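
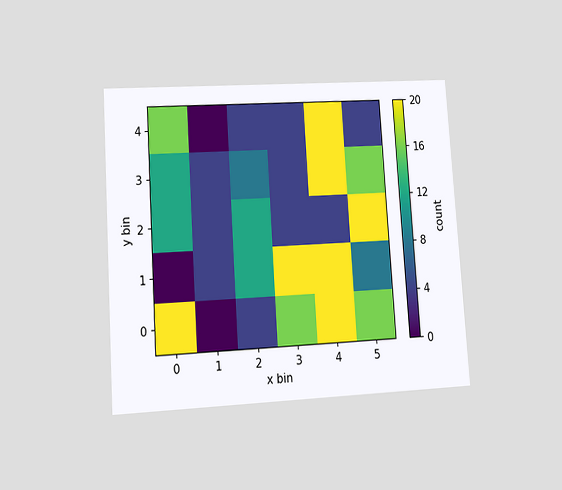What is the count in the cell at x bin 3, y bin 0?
16

The chart is tilted about 4° counter-clockwise and viewed at a slight angle. Matching the cell (3, 0) against the colorbar gives 16.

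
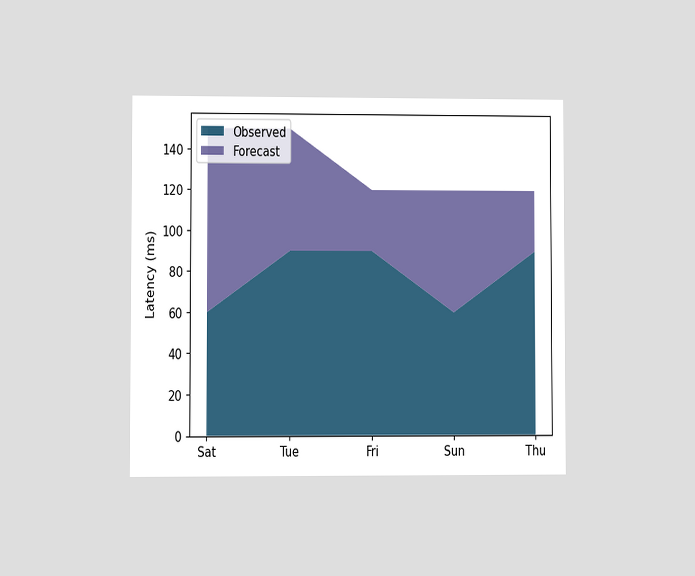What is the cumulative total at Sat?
The chart is viewed at a slight angle. The stacked total at Sat reaches 150ms.

150ms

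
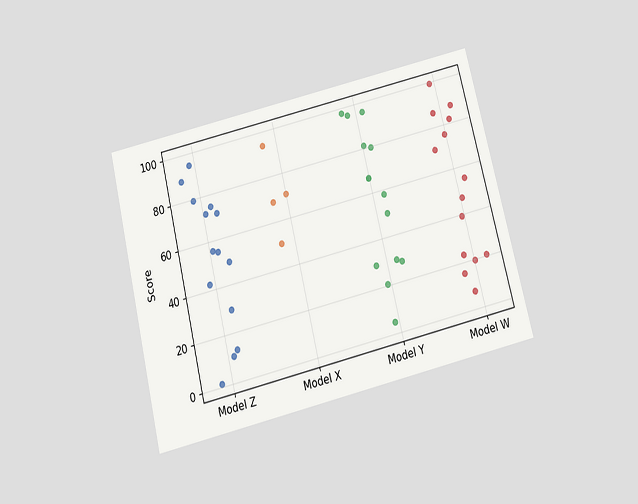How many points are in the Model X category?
The chart is tilted about 14° counter-clockwise and viewed slightly from below. Counting the markers in the Model X column gives 4.

4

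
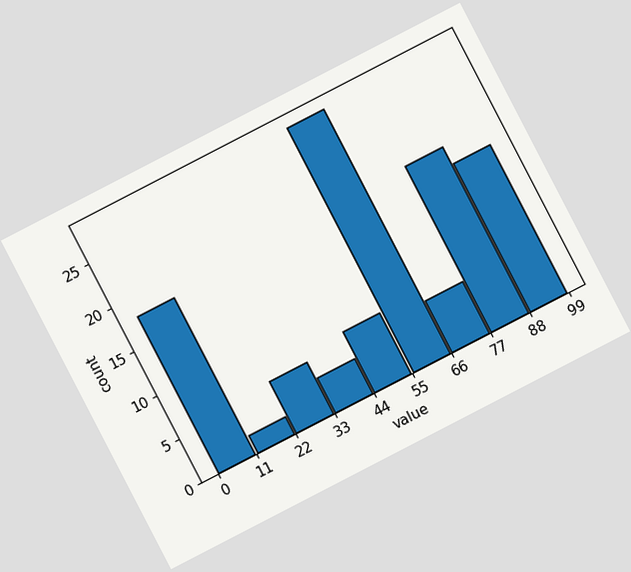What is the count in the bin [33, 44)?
The chart is tilted about 27° counter-clockwise. The [33, 44) bin has height 4.

4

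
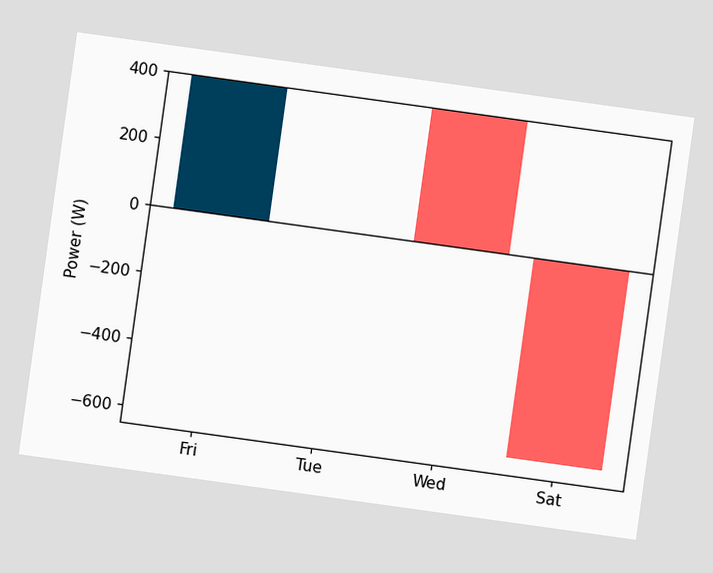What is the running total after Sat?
-600W

The chart is tilted about 8° clockwise. After Sat the running total reaches -600W.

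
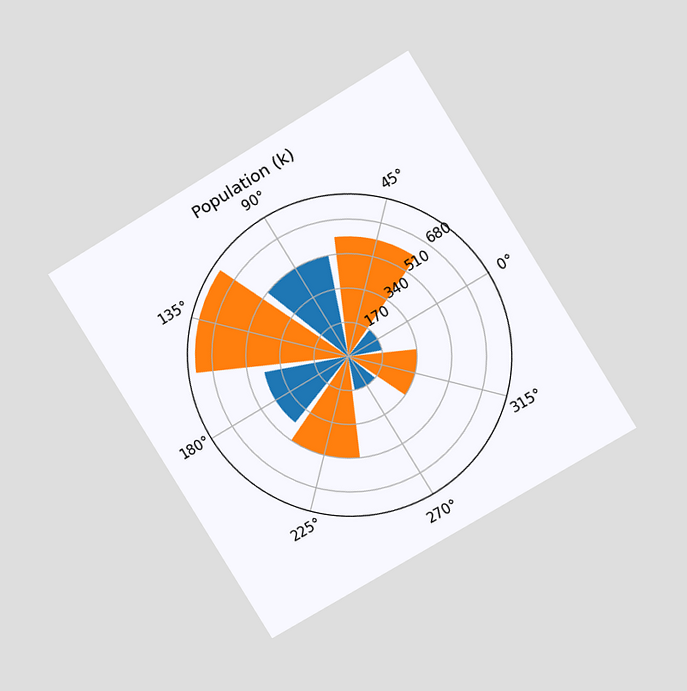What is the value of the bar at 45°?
The chart is tilted about 31° counter-clockwise and viewed at a slight angle. The bar at 45° reaches 595k on the radial axis.

595k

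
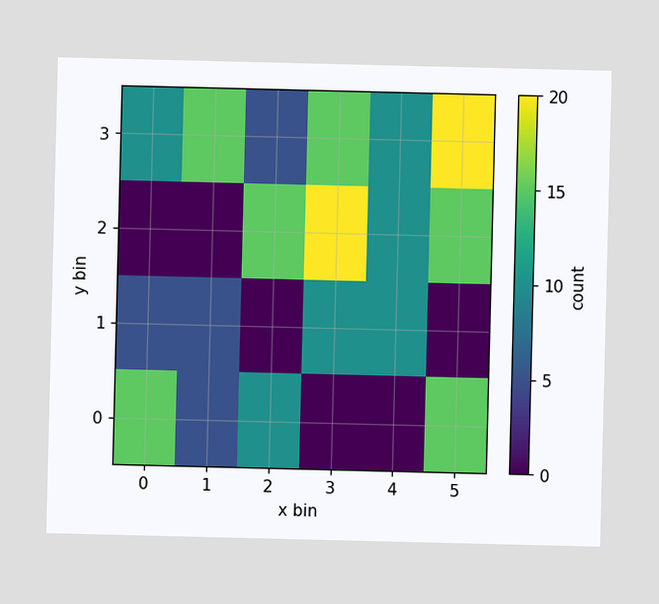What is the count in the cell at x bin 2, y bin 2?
15

Matching the cell (2, 2) against the colorbar gives 15.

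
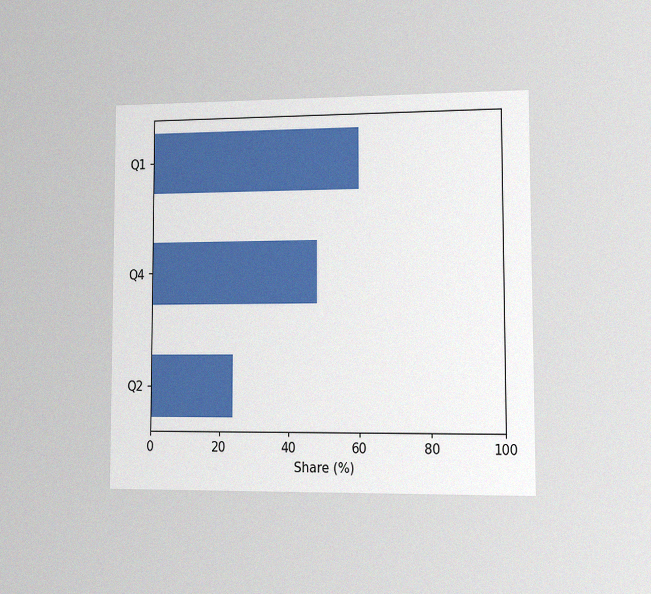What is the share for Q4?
The chart is viewed slightly from the right, with some photo noise. Reading along the chart's x-axis, the Q4 bar reaches 48%.

48%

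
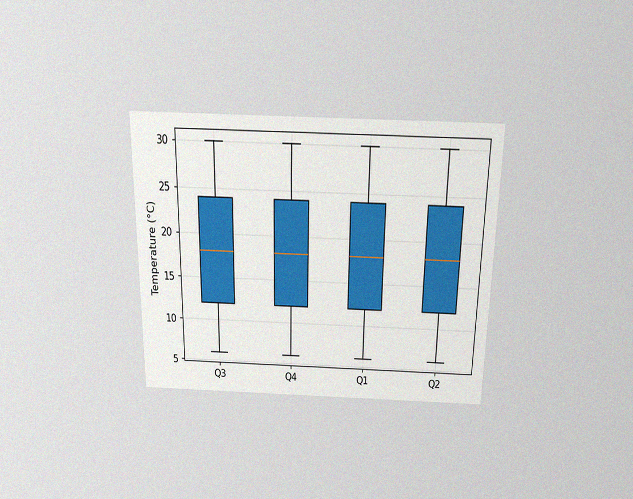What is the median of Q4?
The chart is viewed slightly from above, with some photo noise. The median line in the Q4 box sits at 18°C.

18°C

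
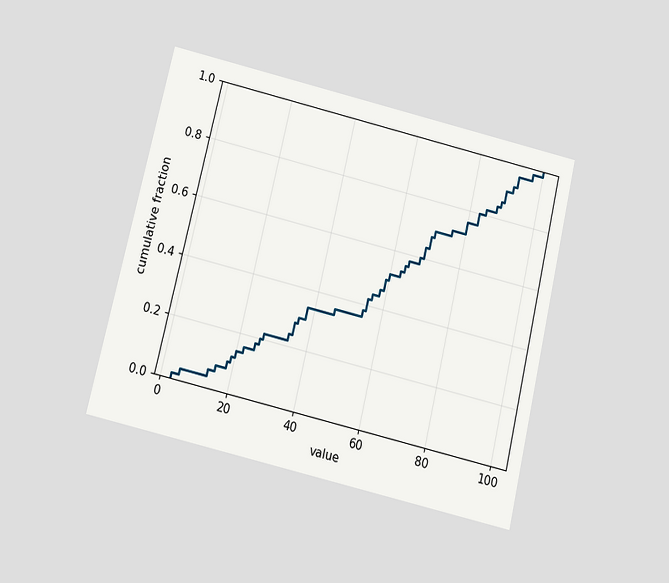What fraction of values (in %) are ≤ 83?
80%

The chart is tilted about 13° clockwise and viewed slightly from below. At x=83 the ECDF step is at 80%.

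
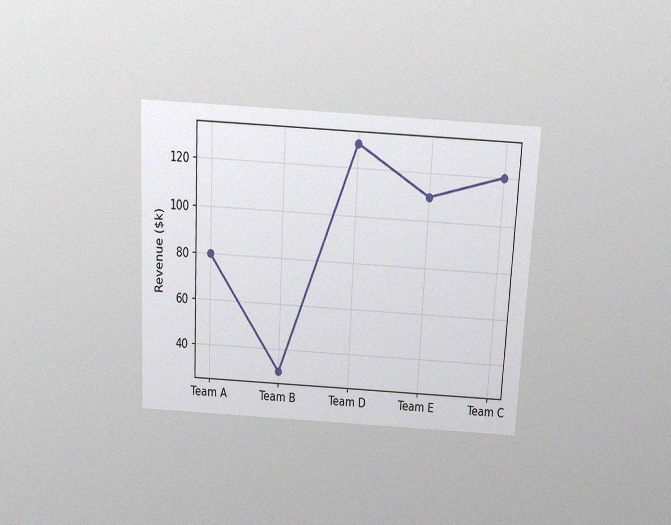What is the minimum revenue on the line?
The chart is tilted about 3° clockwise and viewed slightly from above, with some photo noise. The lowest point is at Team B, and reading across to the y-axis gives $30k.

$30k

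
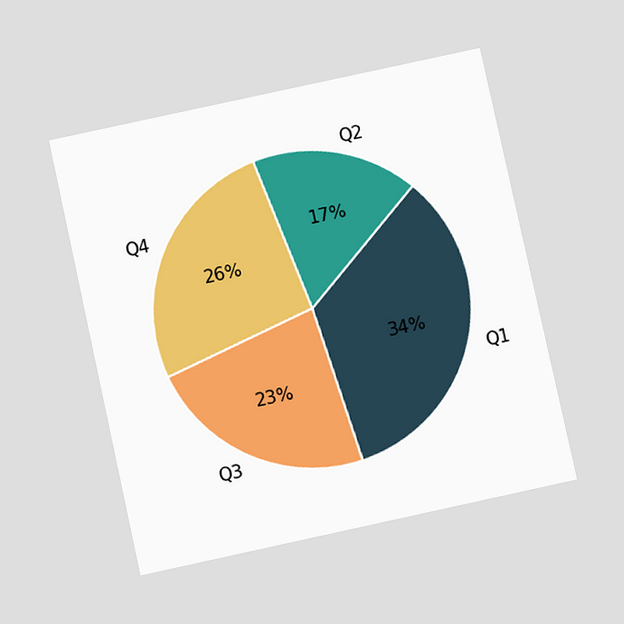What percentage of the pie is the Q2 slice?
17%

The chart is tilted about 12° counter-clockwise and viewed at a slight angle. The Q2 slice takes up 17% of the pie.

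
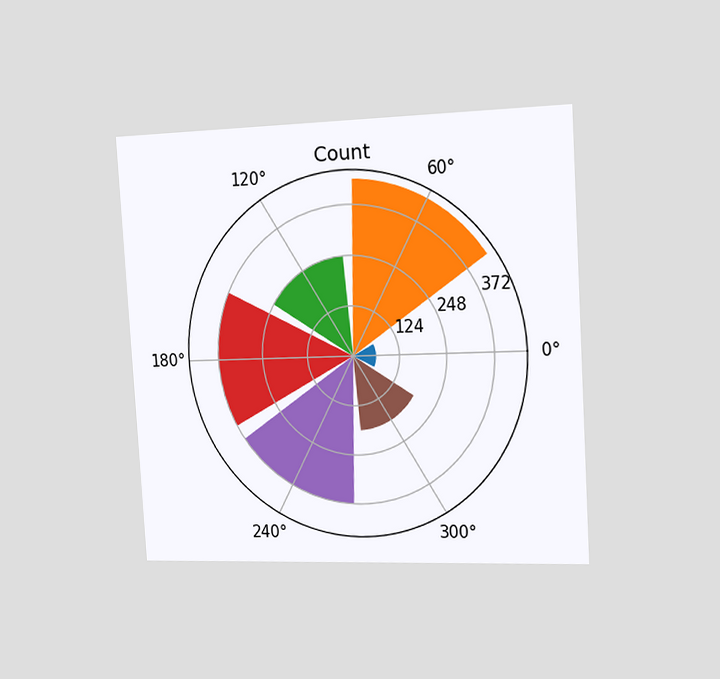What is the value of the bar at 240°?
The chart is tilted about 3° counter-clockwise and viewed slightly from the right. The bar at 240° reaches 372 on the radial axis.

372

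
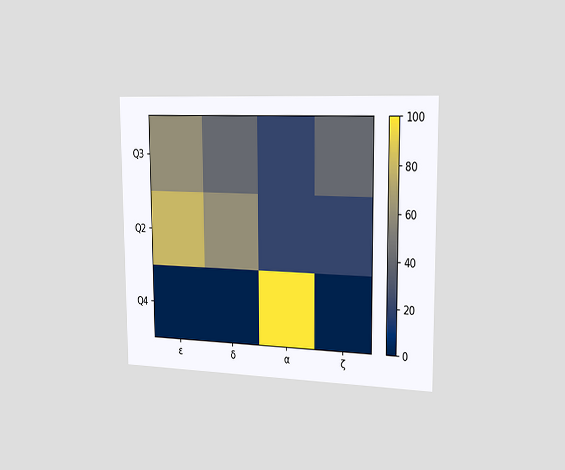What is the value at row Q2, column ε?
The chart is viewed slightly from the right. Matching cell (Q2, ε) against the colorbar gives 80.

80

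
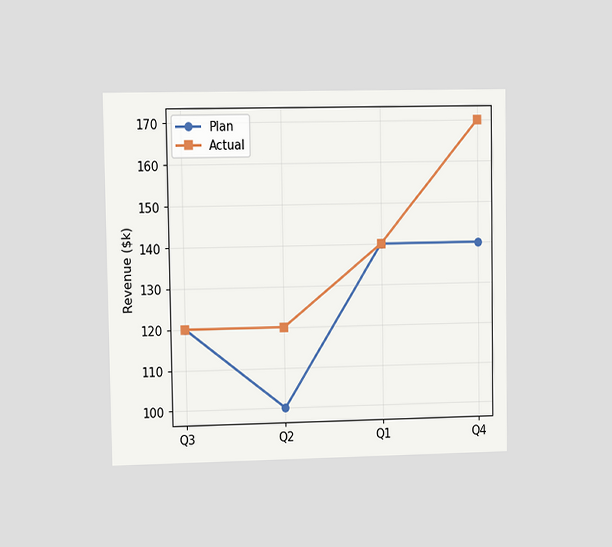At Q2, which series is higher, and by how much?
The chart is viewed at a slight angle. At Q2, Actual sits above the other line by $20k.

Actual, by $20k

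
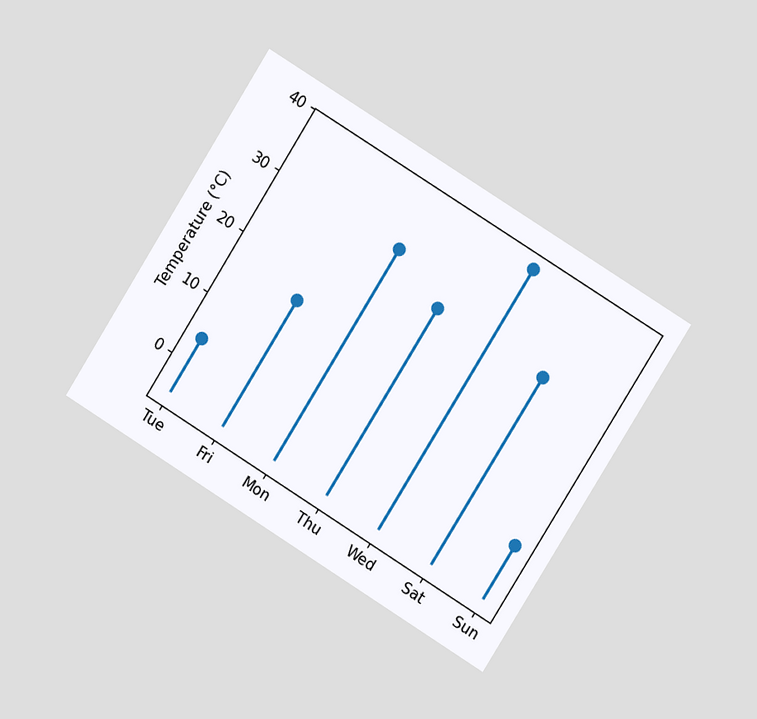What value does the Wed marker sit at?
The chart is tilted about 32° clockwise and viewed at a slight angle. The Wed marker sits at 38°C.

38°C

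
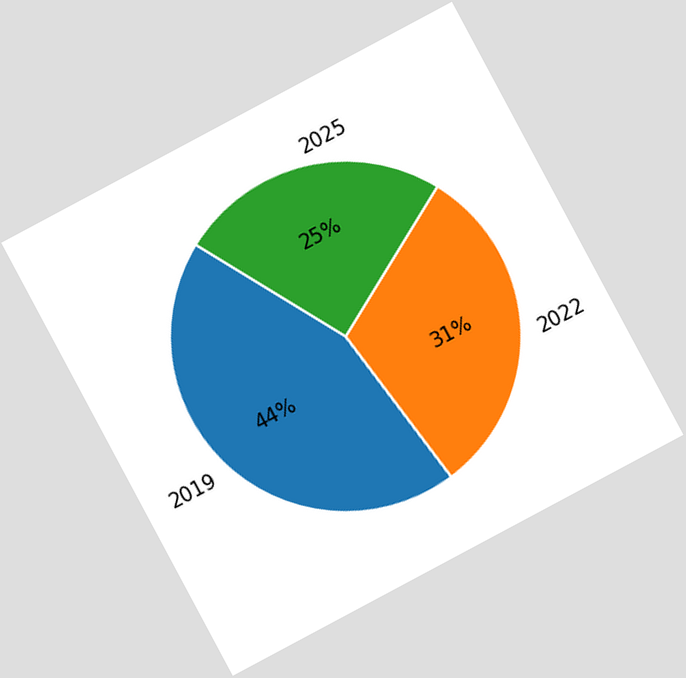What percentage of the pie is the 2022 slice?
The chart is tilted about 28° counter-clockwise. The 2022 slice takes up 31% of the pie.

31%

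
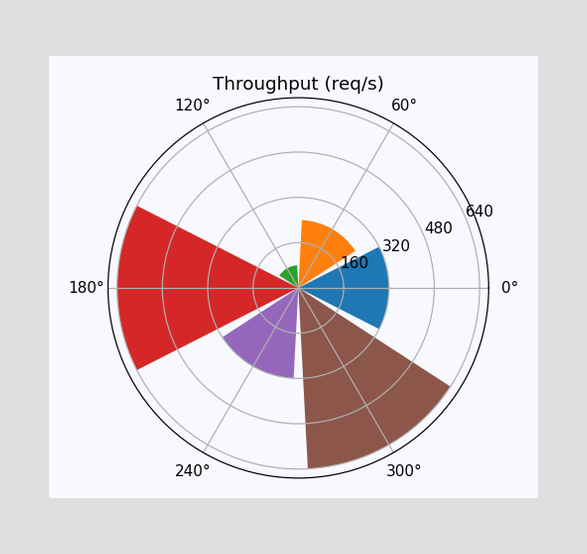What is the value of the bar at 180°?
640req/s

The bar at 180° reaches 640req/s on the radial axis.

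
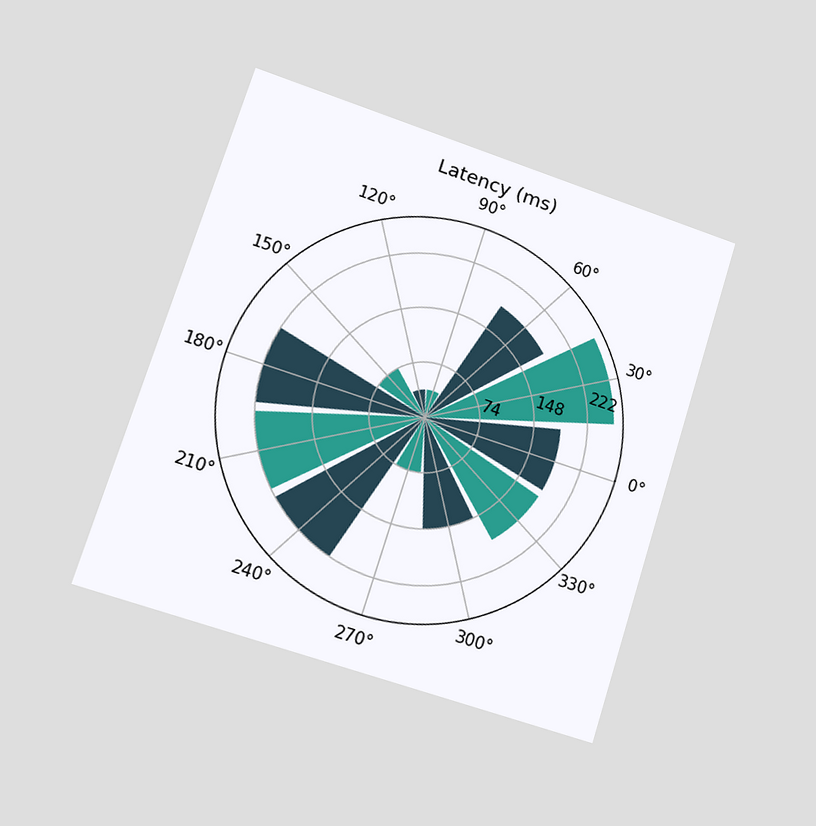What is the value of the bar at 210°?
The chart is tilted about 18° clockwise and viewed slightly from the left. The bar at 210° reaches 222ms on the radial axis.

222ms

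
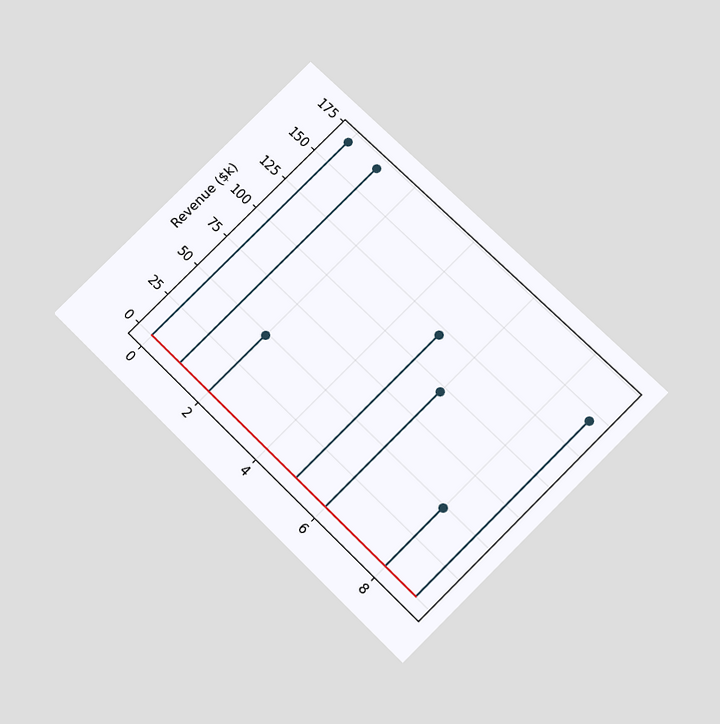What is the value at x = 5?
$120k

The chart is tilted about 45° clockwise and viewed slightly from below. The stem at x=5 reaches $120k.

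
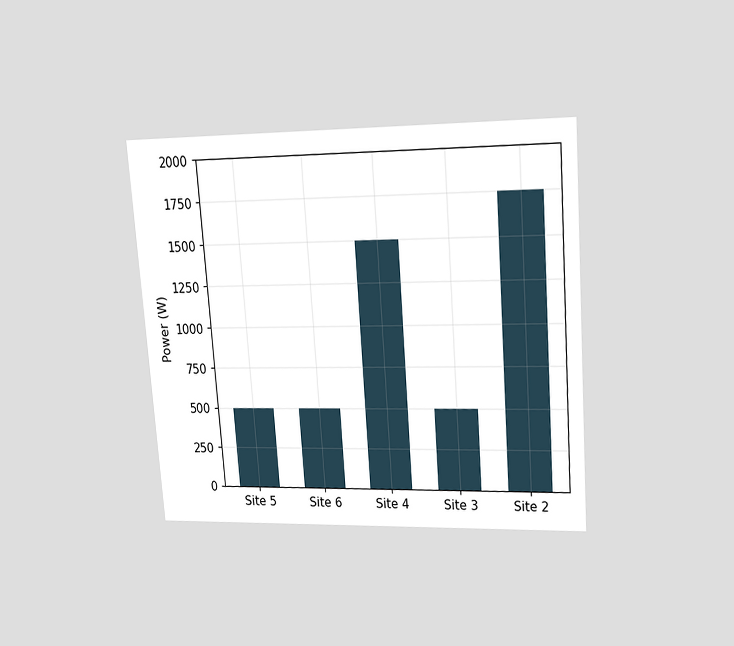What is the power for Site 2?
1750W

The chart is tilted about 4° counter-clockwise and viewed at a slight angle. Reading along the chart's y-axis, the Site 2 bar reaches 1750W.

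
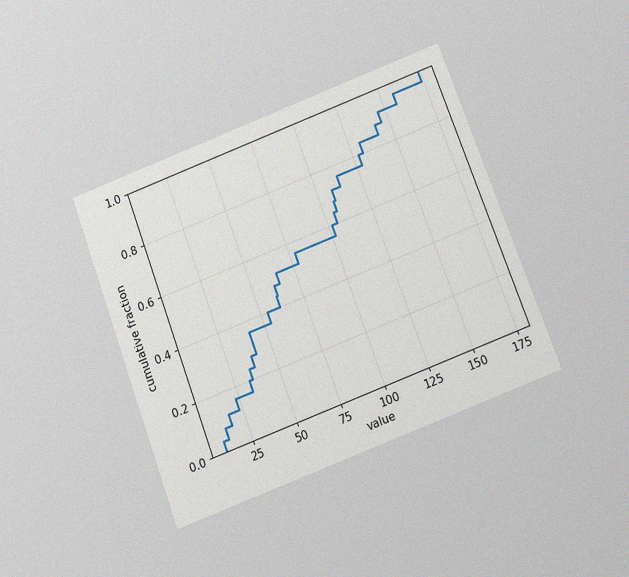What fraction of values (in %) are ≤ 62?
The chart is tilted about 20° counter-clockwise and viewed slightly from below, with some photo noise. At x=62 the ECDF step is at 48%.

48%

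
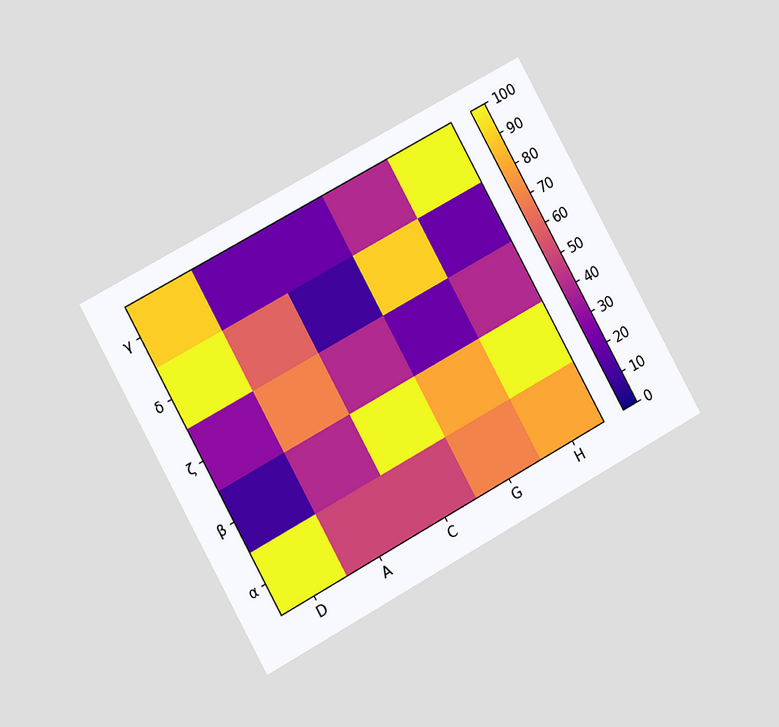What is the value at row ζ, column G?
20

The chart is tilted about 29° counter-clockwise and viewed at a slight angle. Matching cell (ζ, G) against the colorbar gives 20.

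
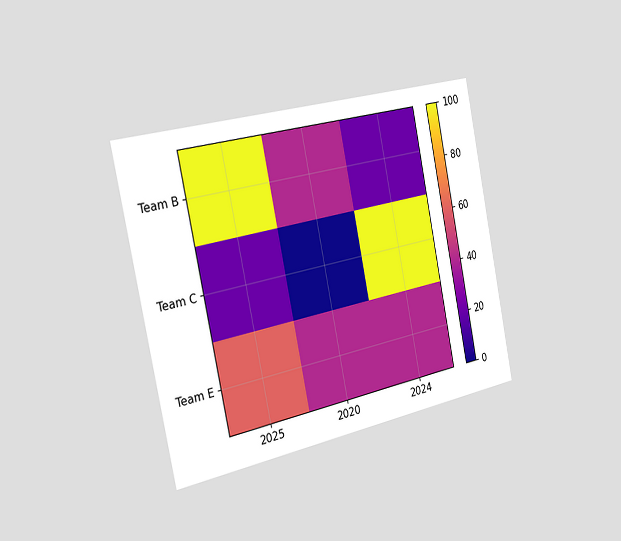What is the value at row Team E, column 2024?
40

The chart is tilted about 12° counter-clockwise and viewed slightly from the left. Matching cell (Team E, 2024) against the colorbar gives 40.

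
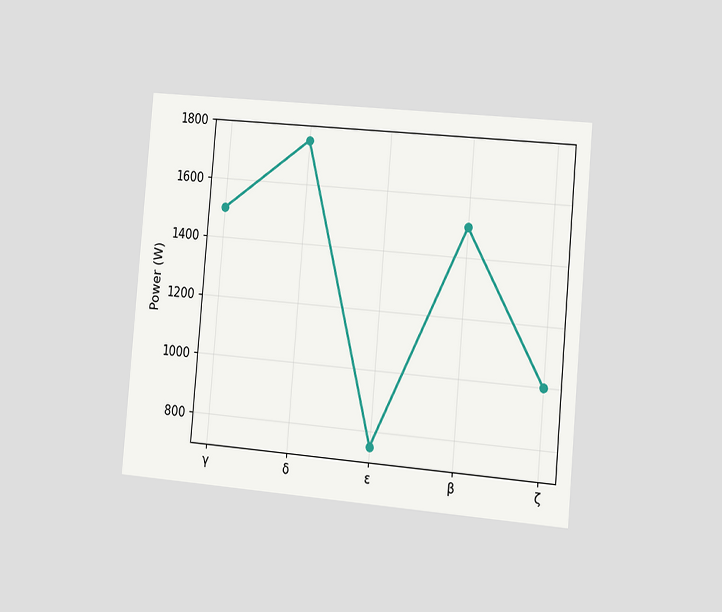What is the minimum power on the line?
750W

The chart is tilted about 5° clockwise and viewed slightly from the right. The lowest point is at ε, and reading across to the y-axis gives 750W.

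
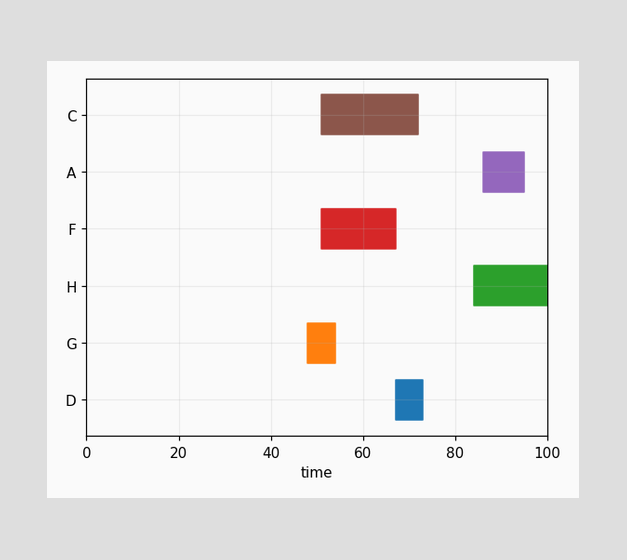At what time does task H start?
84

The H bar begins at t=84.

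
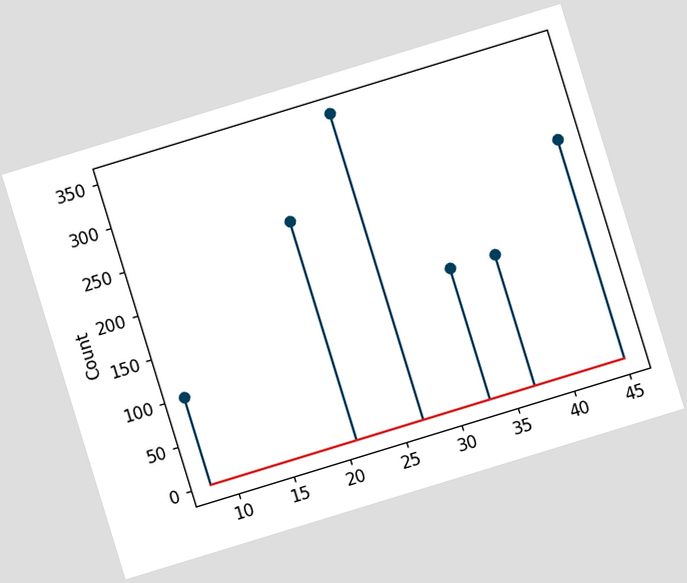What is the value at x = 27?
The chart is tilted about 17° counter-clockwise. The stem at x=27 reaches 350.

350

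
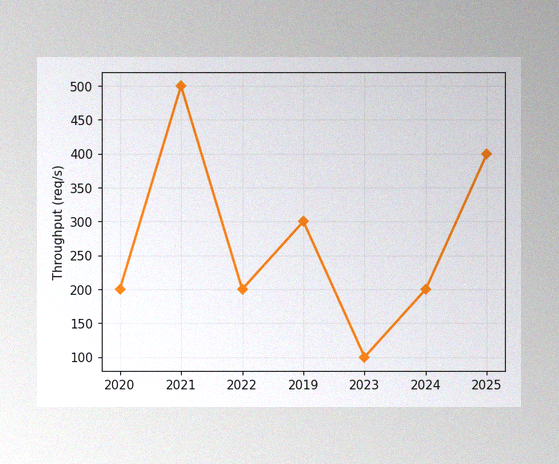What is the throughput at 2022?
200req/s

The image has some photo noise and uneven lighting. At 2022, the line is at 200req/s.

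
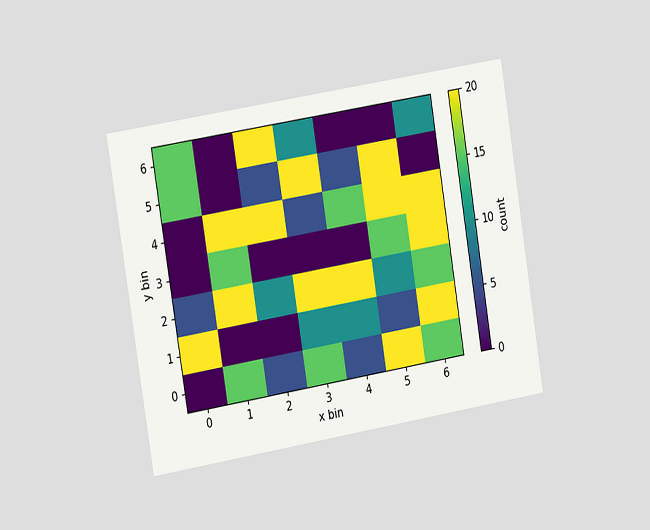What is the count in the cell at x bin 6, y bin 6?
The chart is tilted about 9° counter-clockwise and viewed slightly from the left. Matching the cell (6, 6) against the colorbar gives 10.

10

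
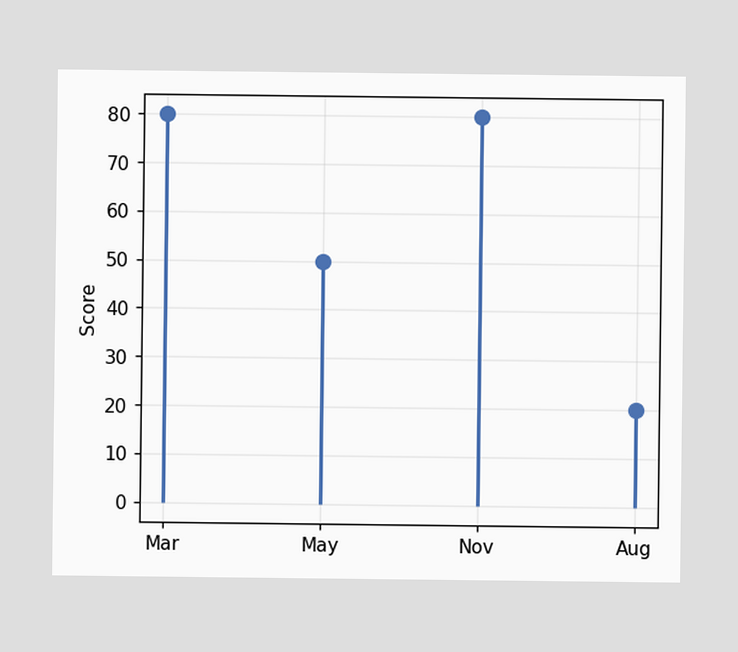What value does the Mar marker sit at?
80

The Mar marker sits at 80.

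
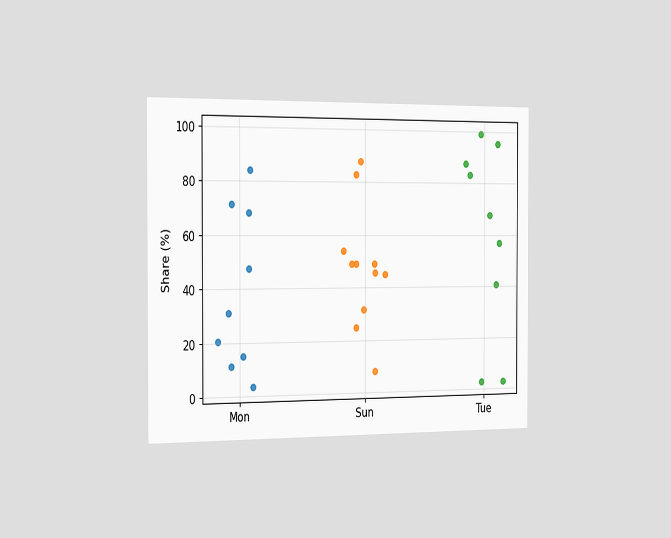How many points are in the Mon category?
9

The chart is viewed slightly from the left. Counting the markers in the Mon column gives 9.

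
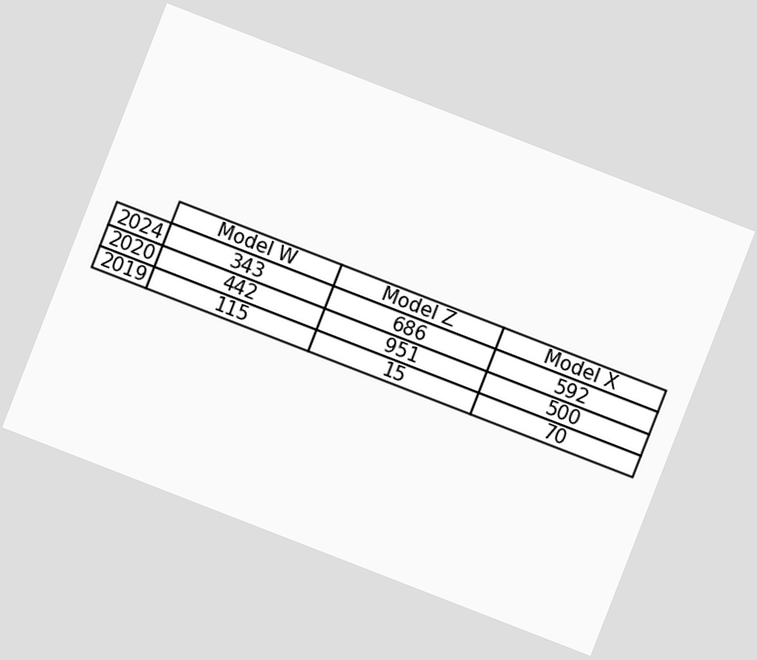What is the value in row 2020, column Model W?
The chart is tilted about 21° clockwise. The (2020, Model W) cell reads 442.

442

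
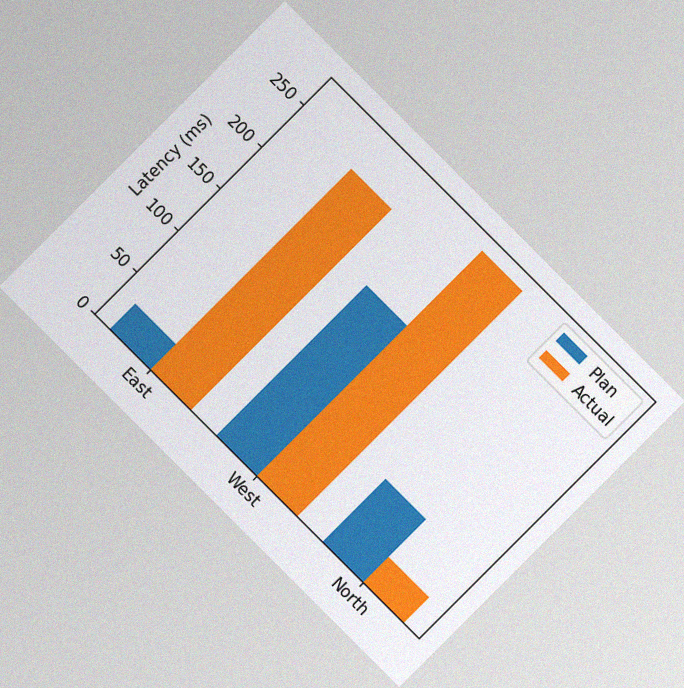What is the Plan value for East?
30ms

The chart is tilted about 45° clockwise, with some photo noise. The Plan bar at East reaches 30ms on the y-axis.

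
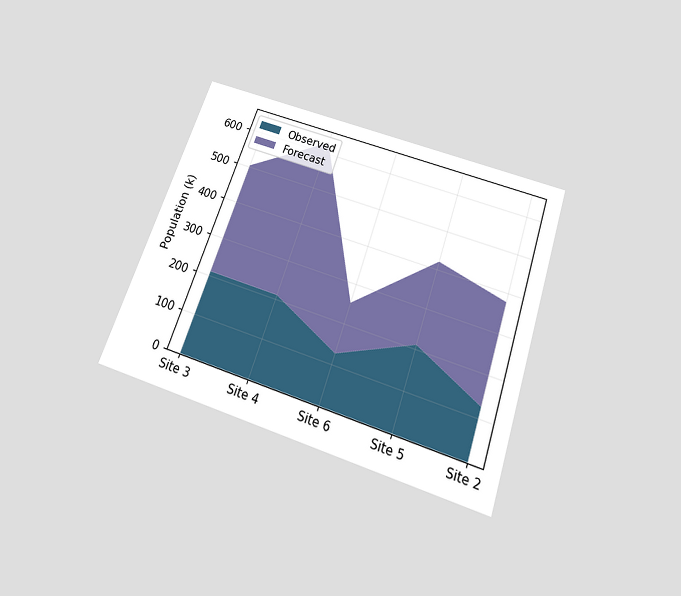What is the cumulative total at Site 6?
252k

The chart is tilted about 19° clockwise and viewed slightly from below. The stacked total at Site 6 reaches 252k.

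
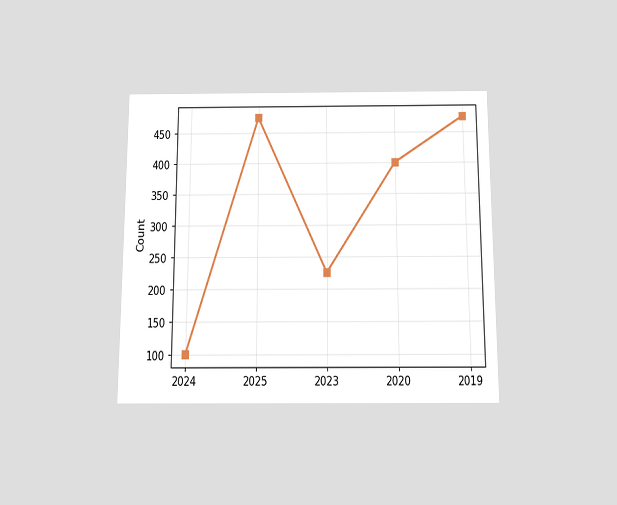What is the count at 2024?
100

The chart is viewed slightly from below. At 2024, the line is at 100.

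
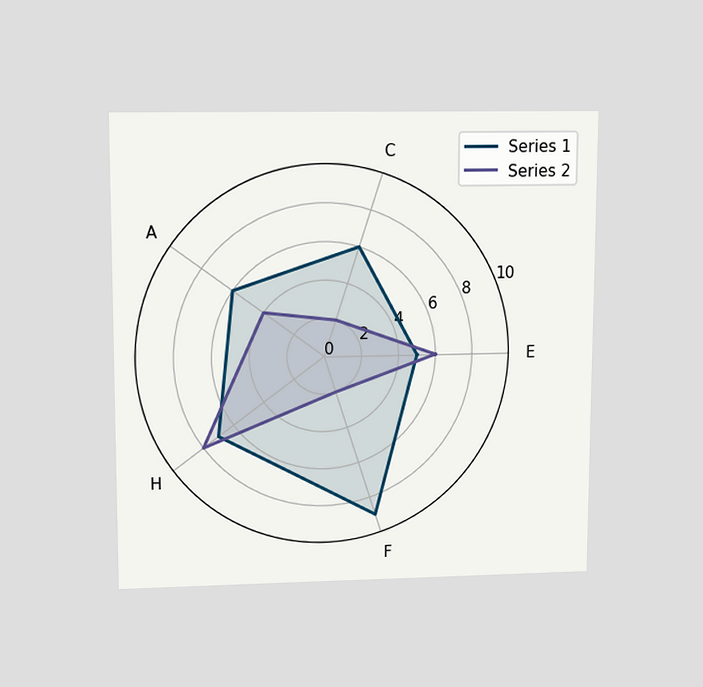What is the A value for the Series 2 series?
4

The chart is viewed slightly from above. On the A axis, Series 2 reaches 4.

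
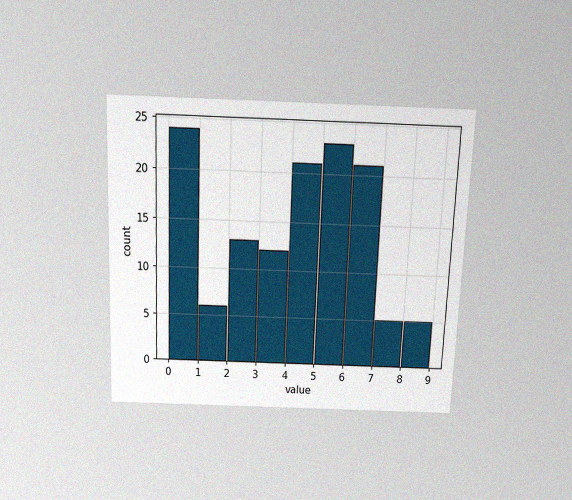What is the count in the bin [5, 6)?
The chart is tilted about 2° clockwise and viewed slightly from above, with some photo noise. The [5, 6) bin has height 23.

23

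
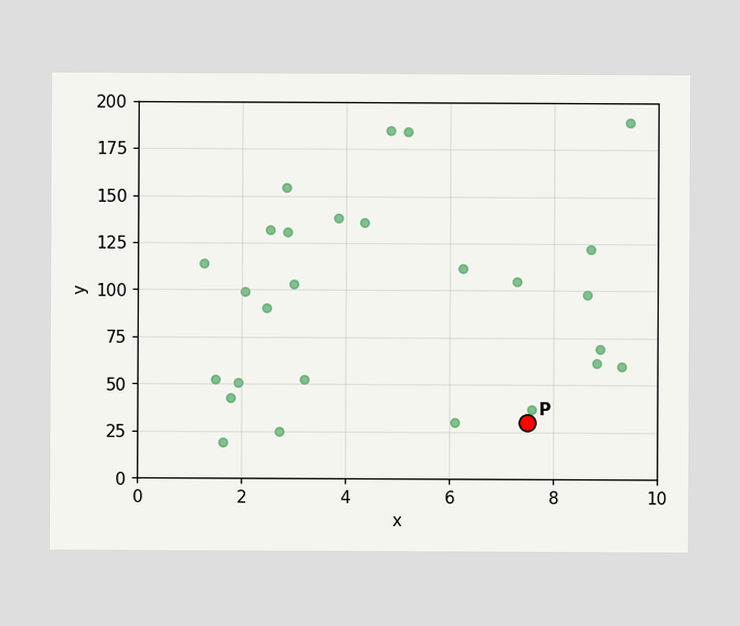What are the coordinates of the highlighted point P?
(7.5, 30)

Following the gridlines from P to each axis, P sits at (7.5, 30).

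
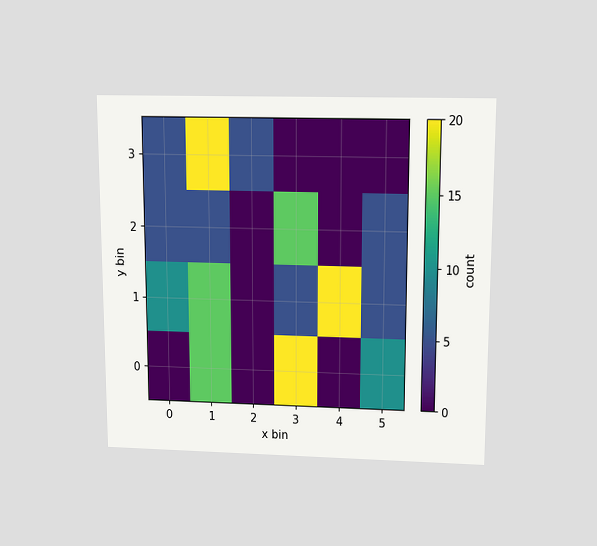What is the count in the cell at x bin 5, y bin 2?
5

The chart is viewed slightly from above. Matching the cell (5, 2) against the colorbar gives 5.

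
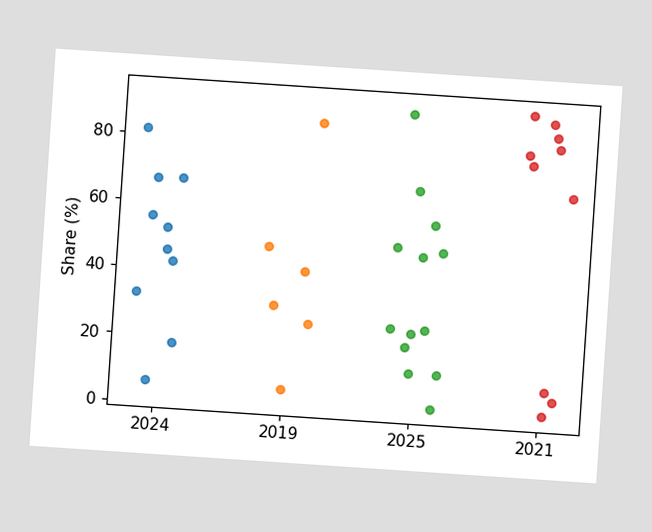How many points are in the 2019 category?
6

The chart is tilted about 4° clockwise. Counting the markers in the 2019 column gives 6.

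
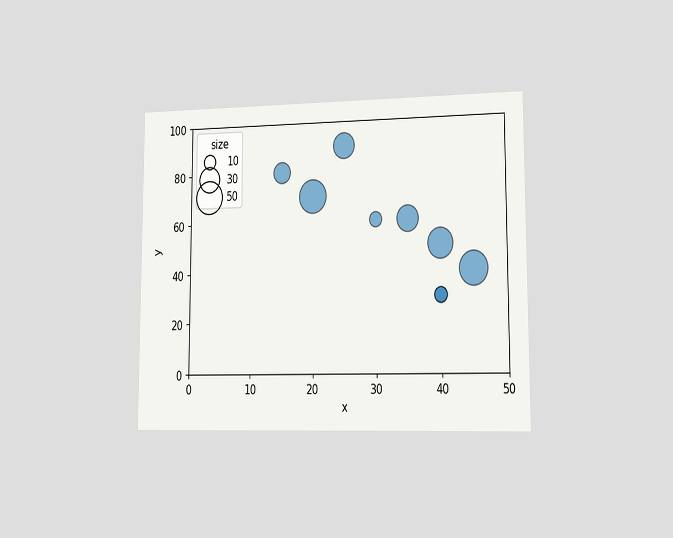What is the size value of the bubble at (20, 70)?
50

The chart is viewed slightly from the right. Matching the bubble at (20, 70) against the size legend gives 50.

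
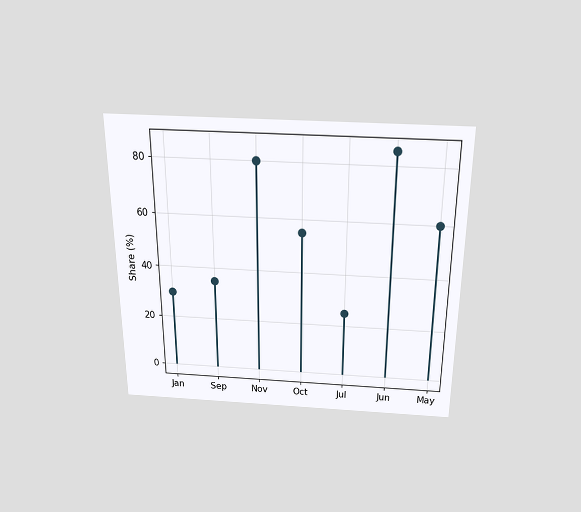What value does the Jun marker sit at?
85%

The chart is viewed slightly from above. The Jun marker sits at 85%.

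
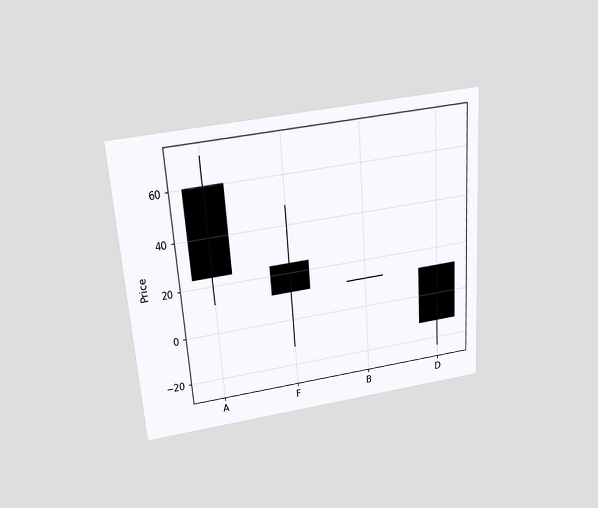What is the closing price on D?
The chart is tilted about 4° counter-clockwise and viewed slightly from above. The D candle closes at -12.

-12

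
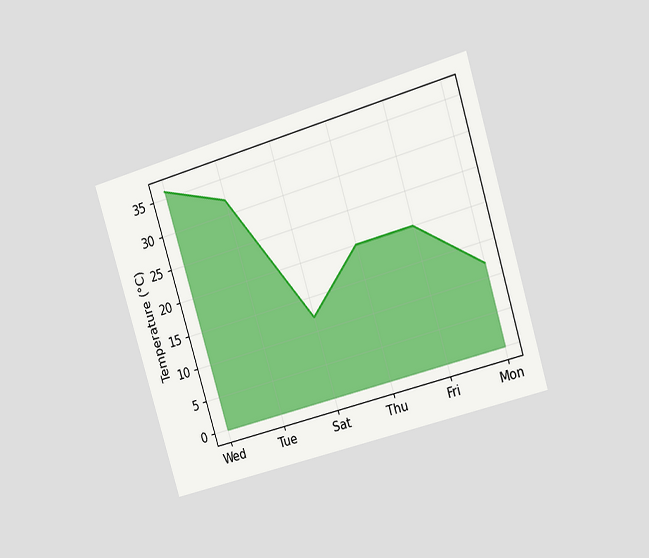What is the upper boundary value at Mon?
12°C

The chart is tilted about 17° counter-clockwise and viewed slightly from the right. At Mon the upper boundary is at 12°C.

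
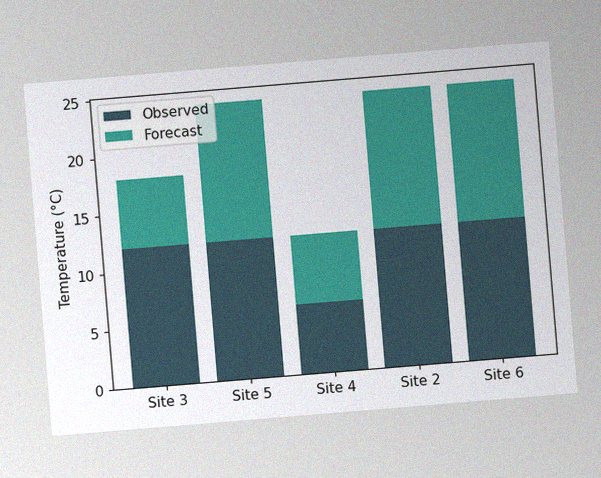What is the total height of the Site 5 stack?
24°C

The chart is tilted about 5° counter-clockwise, with some photo noise. The Site 5 stack's top reaches 24°C on the y-axis.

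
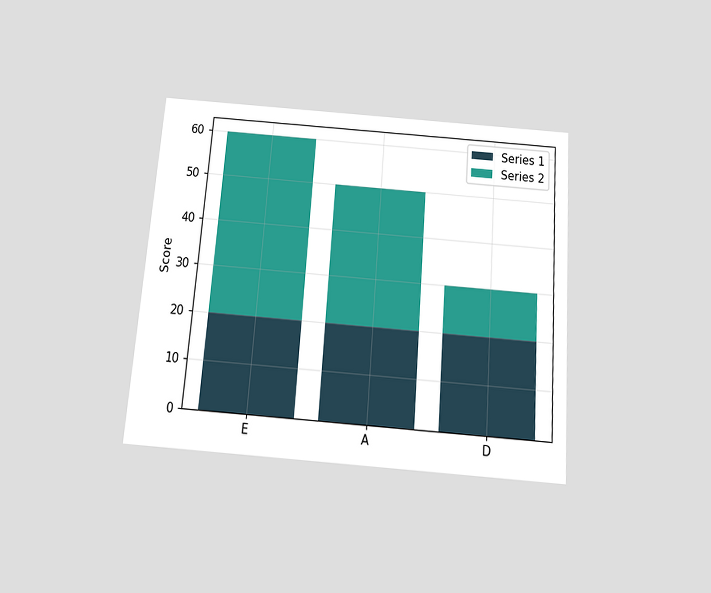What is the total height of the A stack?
50

The chart is tilted about 4° clockwise and viewed slightly from below. The A stack's top reaches 50 on the y-axis.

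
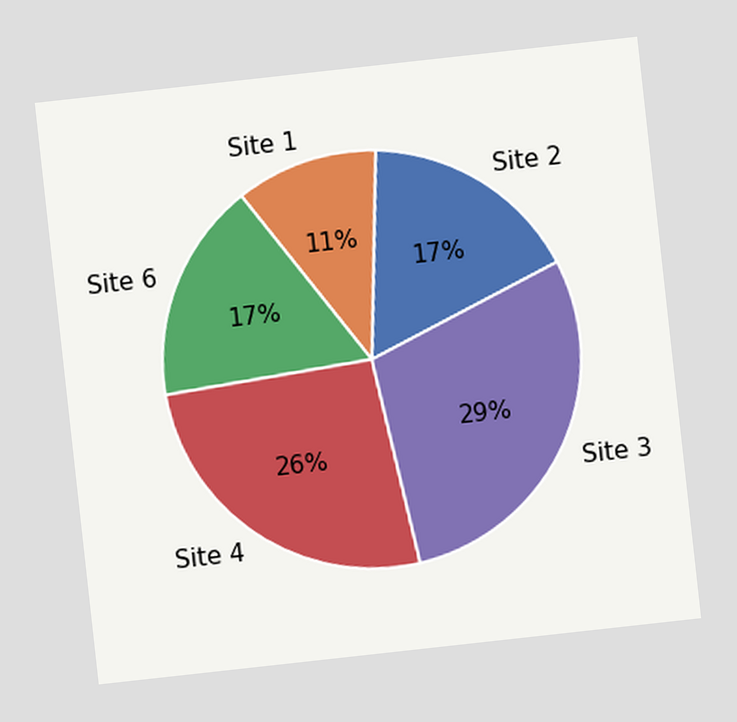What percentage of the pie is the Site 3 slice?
The chart is tilted about 6° counter-clockwise. The Site 3 slice takes up 29% of the pie.

29%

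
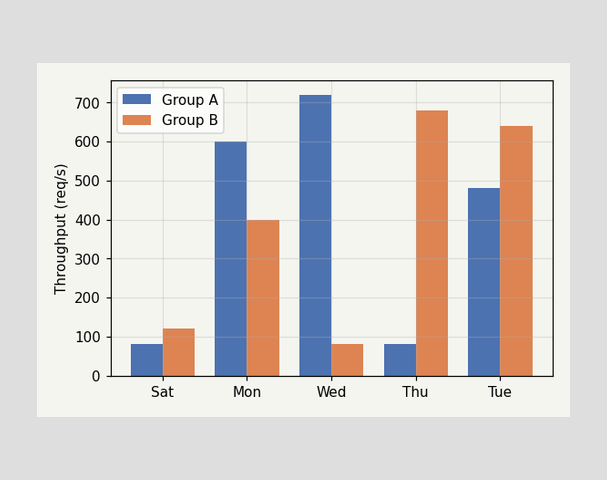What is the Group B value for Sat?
The Group B bar at Sat reaches 120req/s on the y-axis.

120req/s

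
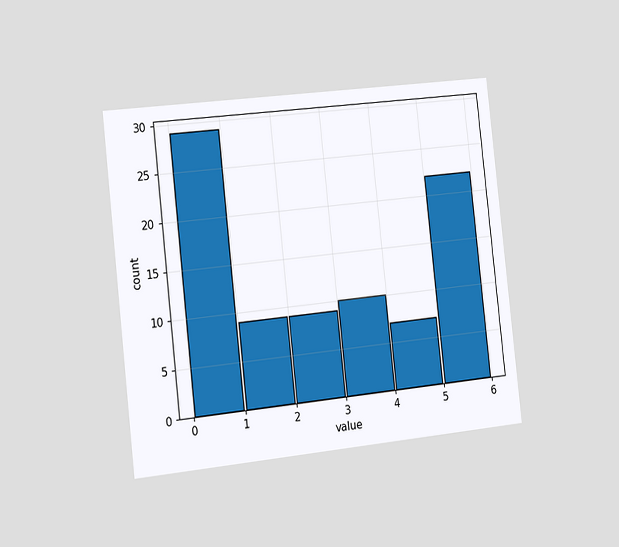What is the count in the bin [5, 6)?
The chart is tilted about 6° counter-clockwise and viewed slightly from the left. The [5, 6) bin has height 22.

22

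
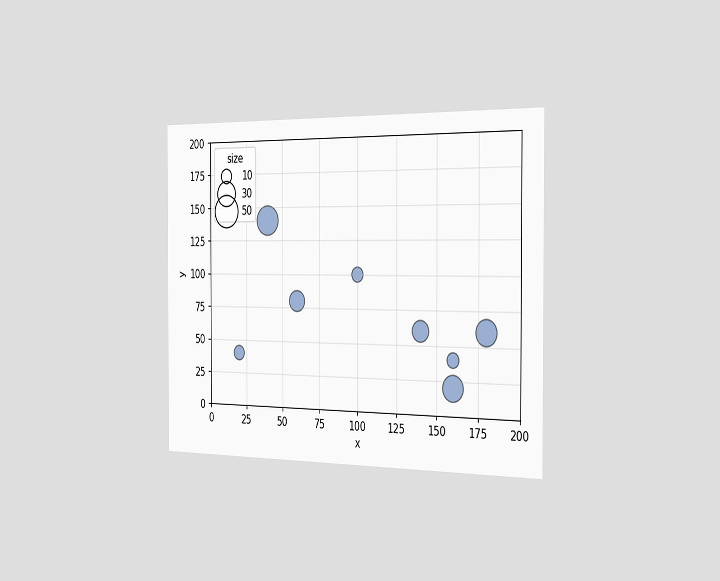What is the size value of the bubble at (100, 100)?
10

The chart is viewed slightly from the right. Matching the bubble at (100, 100) against the size legend gives 10.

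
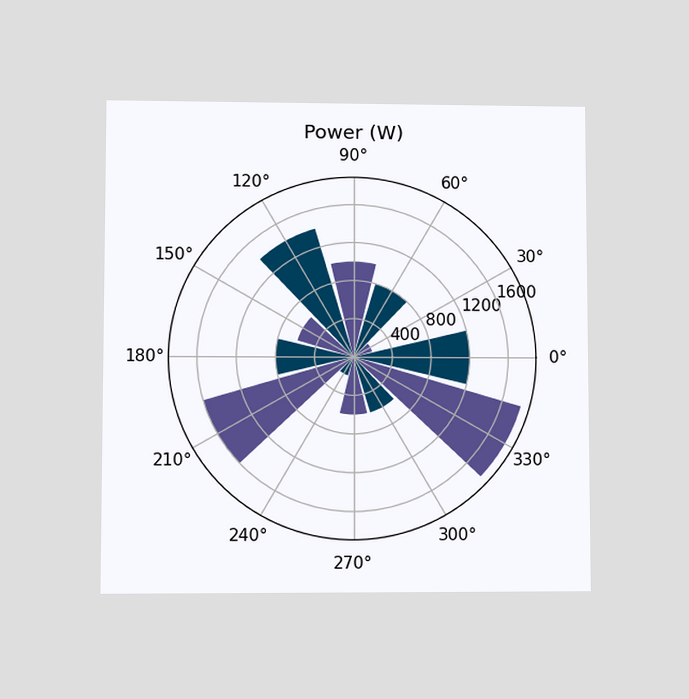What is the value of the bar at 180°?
800W

The chart is viewed at a slight angle. The bar at 180° reaches 800W on the radial axis.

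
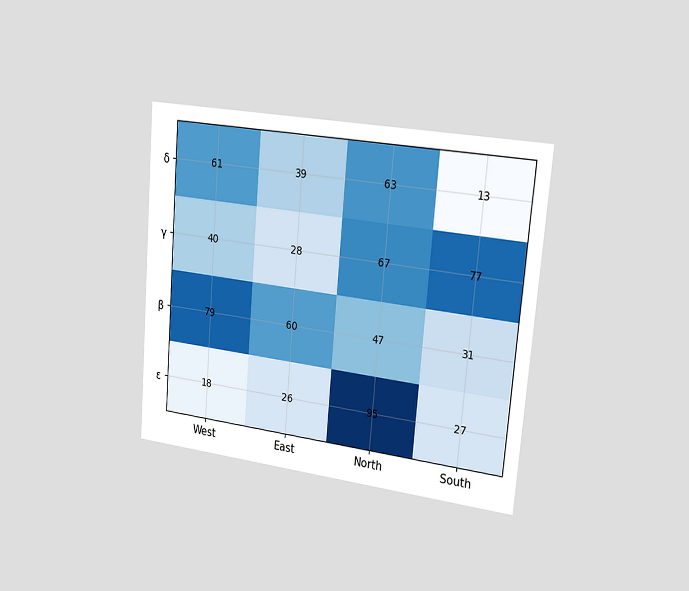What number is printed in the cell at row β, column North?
47

The chart is tilted about 5° clockwise and viewed slightly from the right. The (β, North) cell reads 47.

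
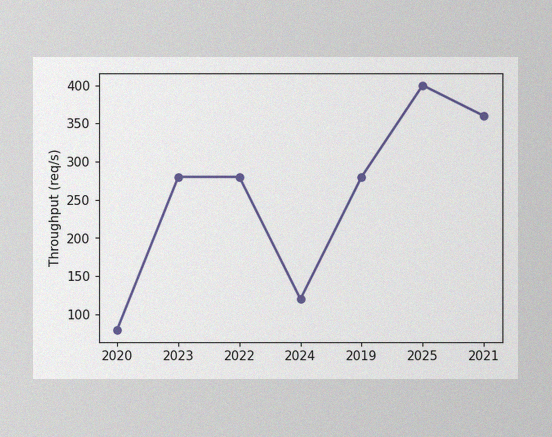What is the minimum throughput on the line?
80req/s

The image has some photo noise and uneven lighting. The lowest point is at 2020, and reading across to the y-axis gives 80req/s.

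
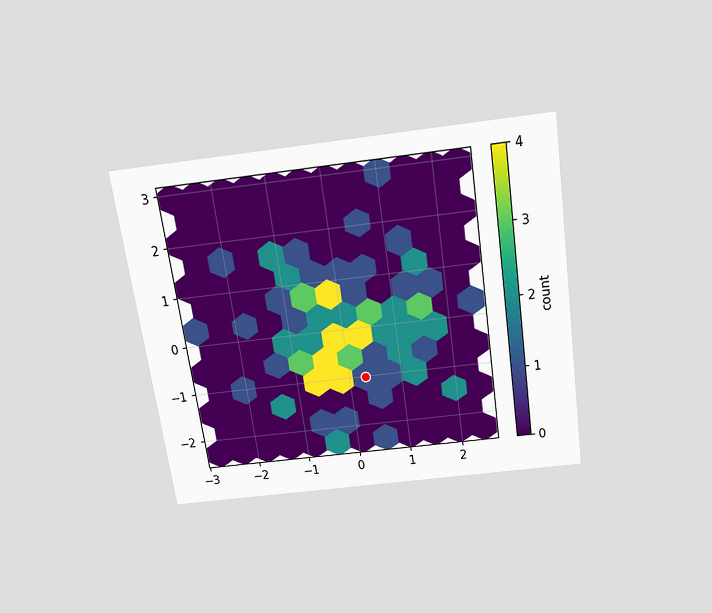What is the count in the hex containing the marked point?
1

The chart is tilted about 8° counter-clockwise and viewed slightly from above. The marked hex reads 1 on the colorbar.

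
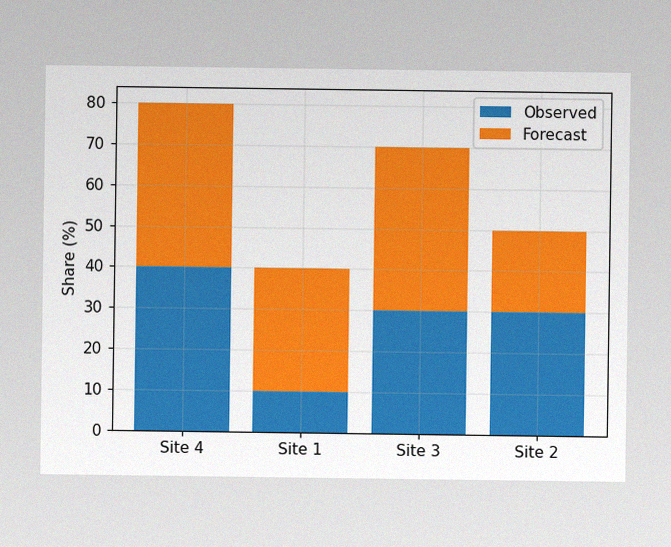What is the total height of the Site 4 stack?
The image has some photo noise and uneven lighting. The Site 4 stack's top reaches 80% on the y-axis.

80%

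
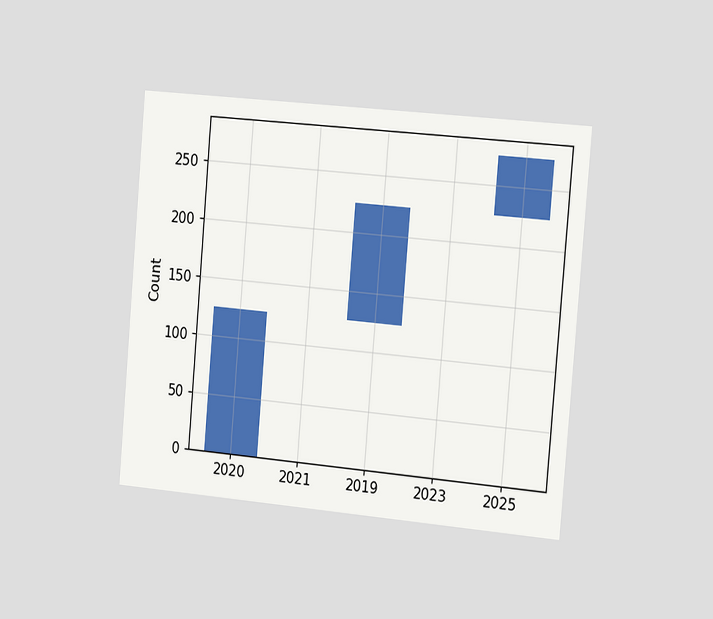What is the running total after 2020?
125

The chart is tilted about 5° clockwise and viewed slightly from the right. After 2020 the running total reaches 125.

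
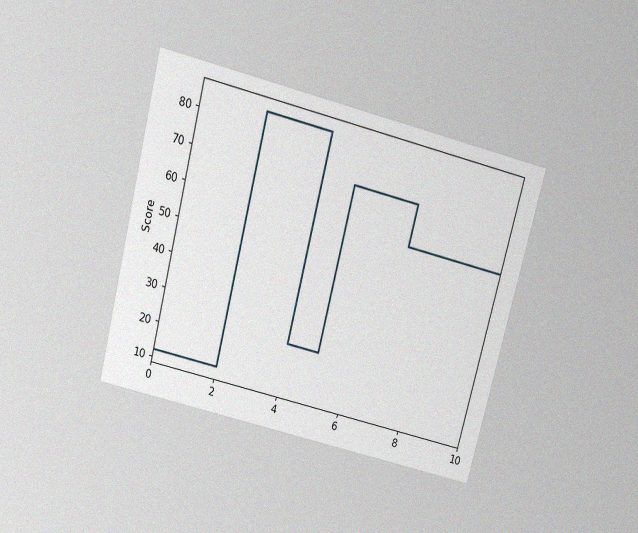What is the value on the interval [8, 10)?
The chart is tilted about 14° clockwise and viewed slightly from above, with some photo noise. On [8, 10) the step sits at 60.

60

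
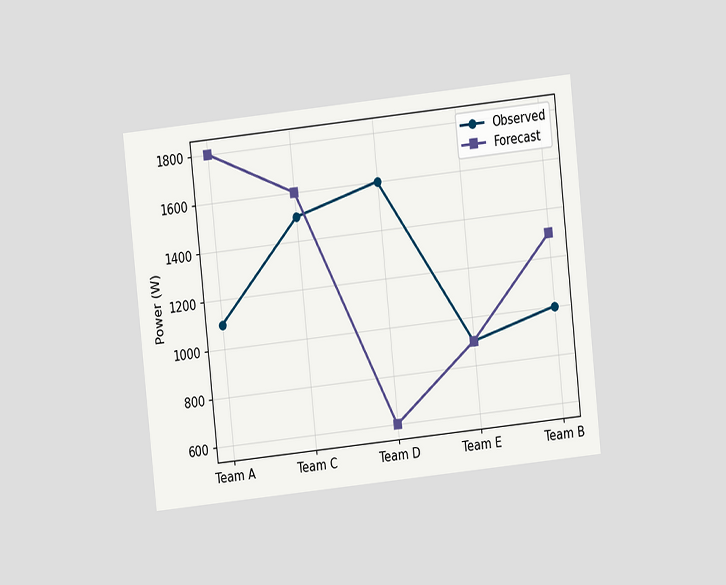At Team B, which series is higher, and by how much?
The chart is tilted about 6° counter-clockwise and viewed at a slight angle. At Team B, Forecast sits above the other line by 300W.

Forecast, by 300W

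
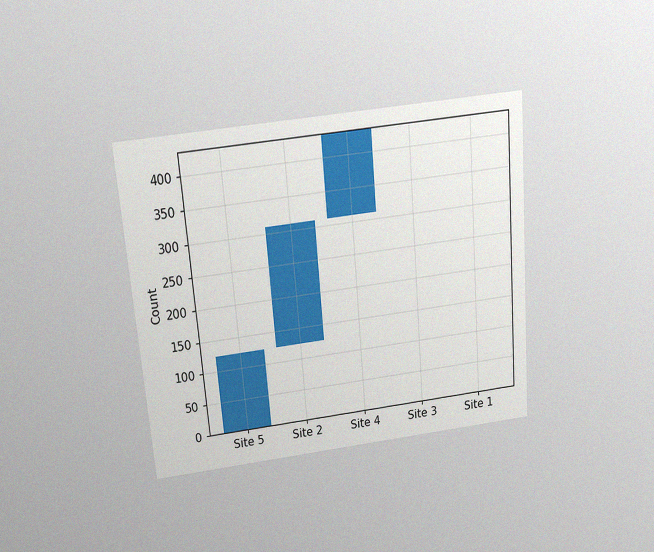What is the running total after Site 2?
310

The chart is tilted about 5° counter-clockwise and viewed slightly from above, with some photo noise. After Site 2 the running total reaches 310.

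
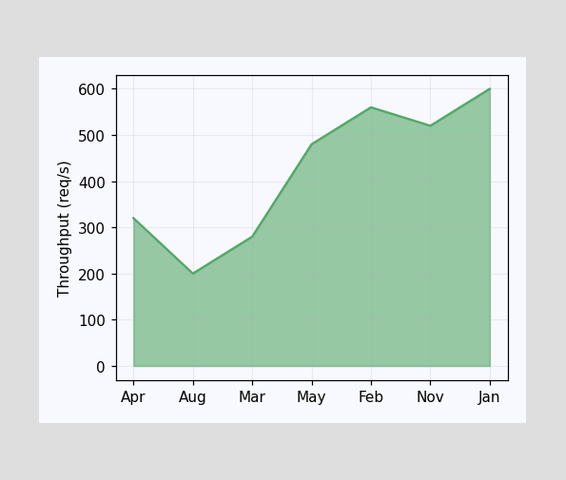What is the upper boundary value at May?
At May the upper boundary is at 480req/s.

480req/s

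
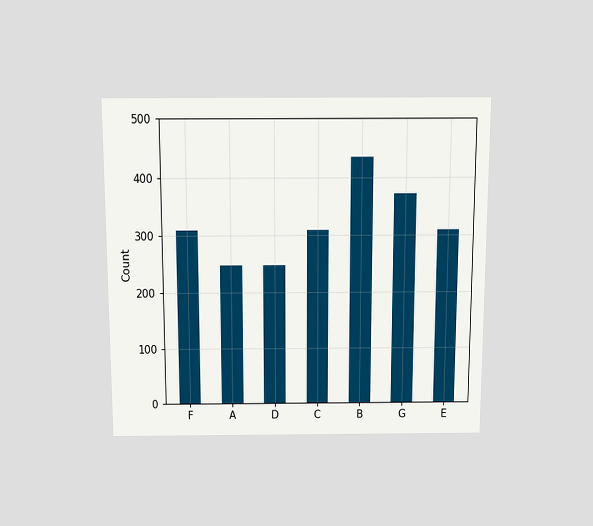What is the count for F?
310

The chart is viewed slightly from above. Reading along the chart's y-axis, the F bar reaches 310.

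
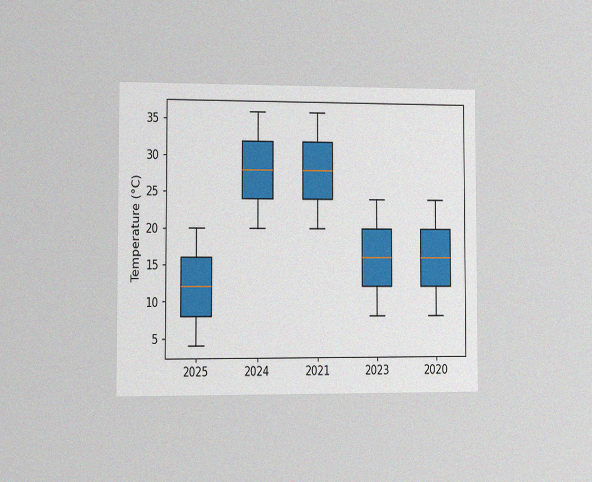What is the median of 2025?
12°C

The chart is viewed slightly from the left, with some photo noise. The median line in the 2025 box sits at 12°C.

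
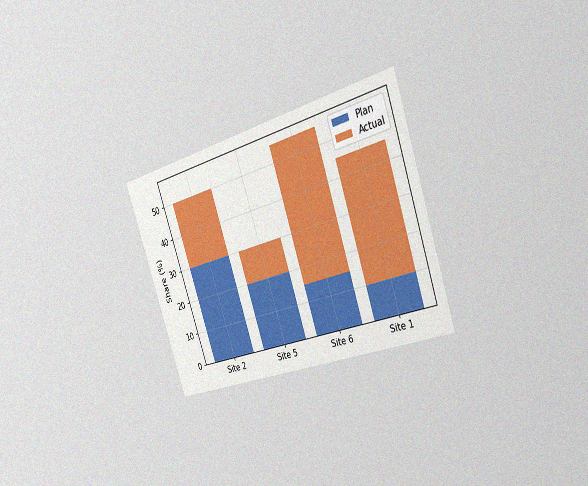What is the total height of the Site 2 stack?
The chart is tilted about 19° counter-clockwise and viewed slightly from the right, with some photo noise. The Site 2 stack's top reaches 50% on the y-axis.

50%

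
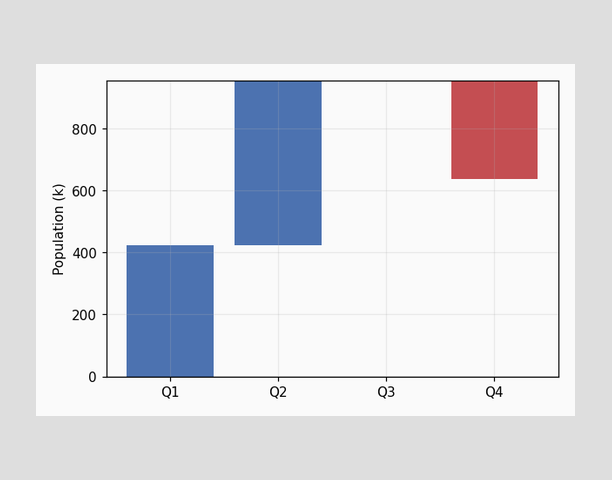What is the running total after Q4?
636k

After Q4 the running total reaches 636k.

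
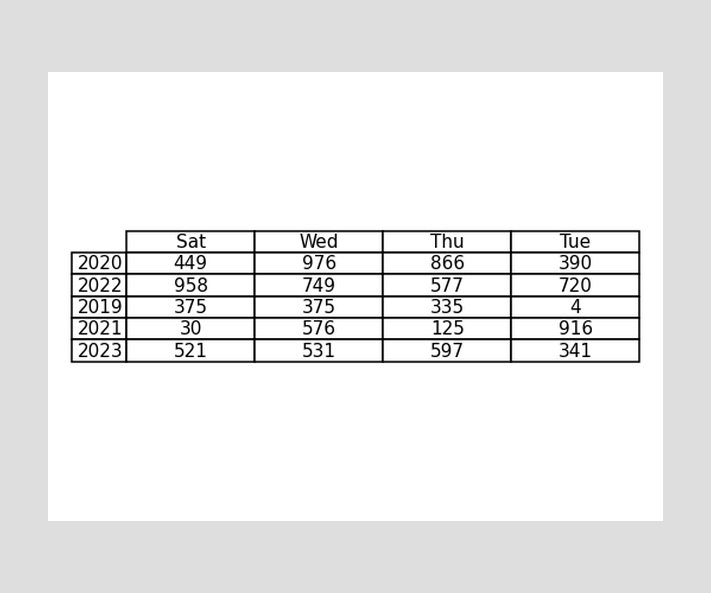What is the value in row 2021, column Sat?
30

The (2021, Sat) cell reads 30.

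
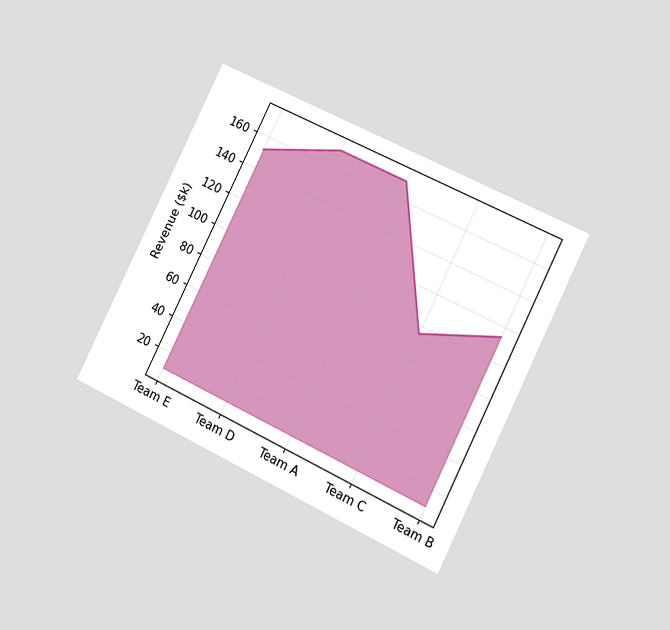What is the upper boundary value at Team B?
The chart is tilted about 26° clockwise and viewed slightly from the right. At Team B the upper boundary is at $114k.

$114k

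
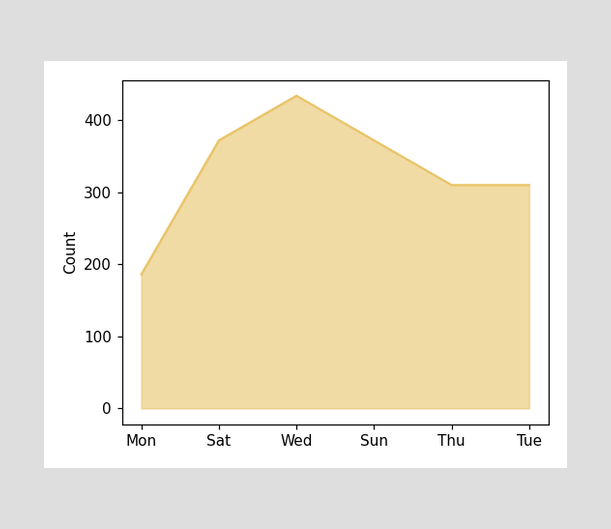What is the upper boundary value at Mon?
186

At Mon the upper boundary is at 186.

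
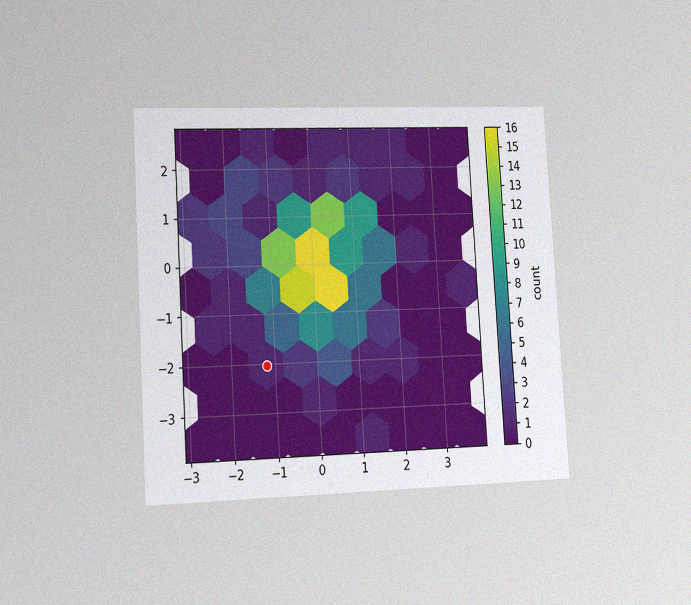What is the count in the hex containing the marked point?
1

The chart is tilted about 3° counter-clockwise and viewed slightly from the left, with some photo noise. The marked hex reads 1 on the colorbar.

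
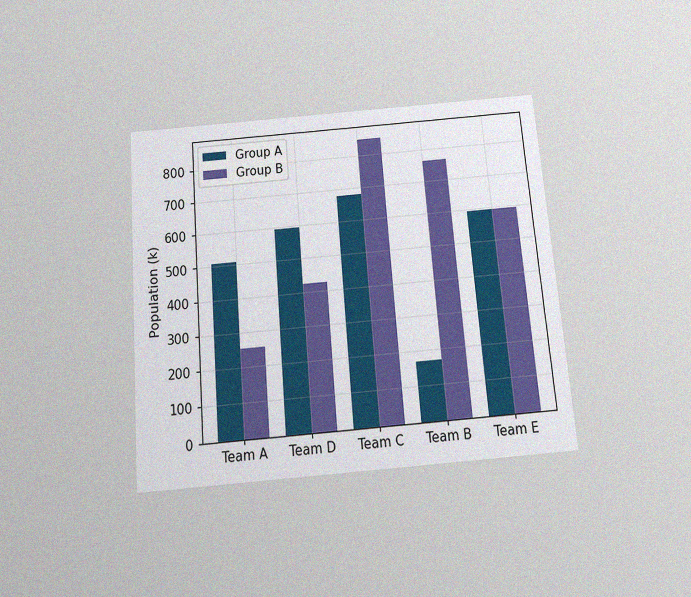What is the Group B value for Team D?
The chart is tilted about 5° counter-clockwise and viewed slightly from below, with some photo noise. The Group B bar at Team D reaches 425k on the y-axis.

425k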